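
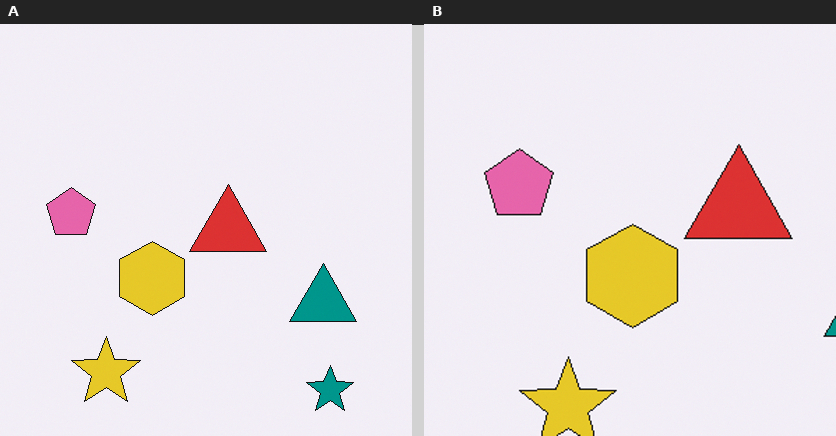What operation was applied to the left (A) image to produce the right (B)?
The right (B) image is the left (A) cropped to a modestly smaller region and rescaled.

The visible shapes are larger and the field of view is narrower; shapes near the original edges may be partly or wholly outside the frame — a crop-and-rescale.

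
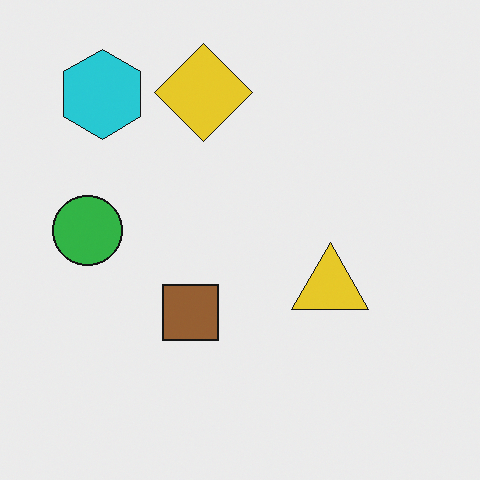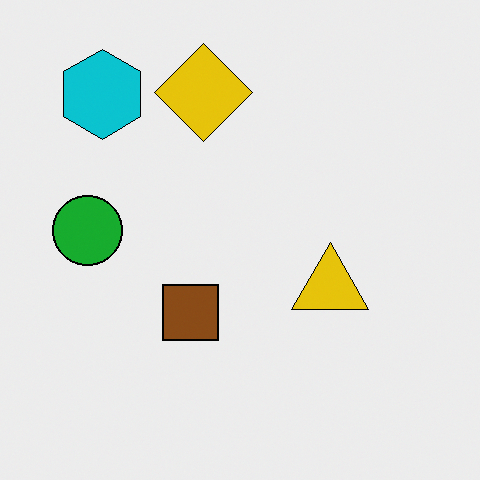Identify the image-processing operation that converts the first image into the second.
This is the original image given slightly increased contrast.

Tones are pushed away from mid-grey across the whole image — a global contrast change.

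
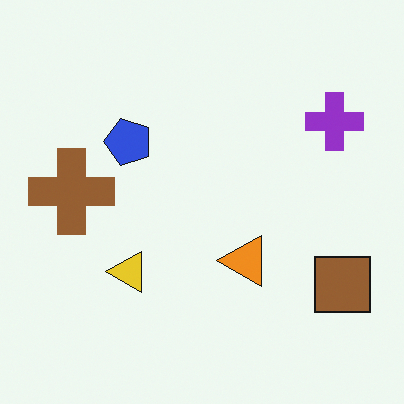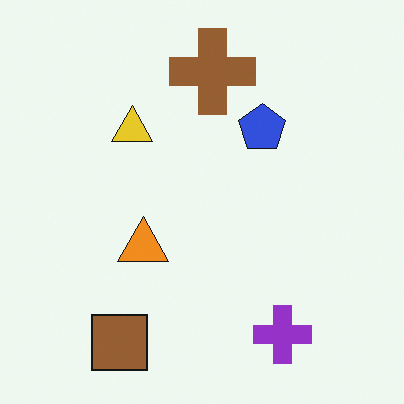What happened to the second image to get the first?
The first image is the second rotated 90° counter-clockwise.

The brown square sits in the bottom-left of the second image and the bottom-right of the first — consistent with a whole-image 90° counter-clockwise rotation.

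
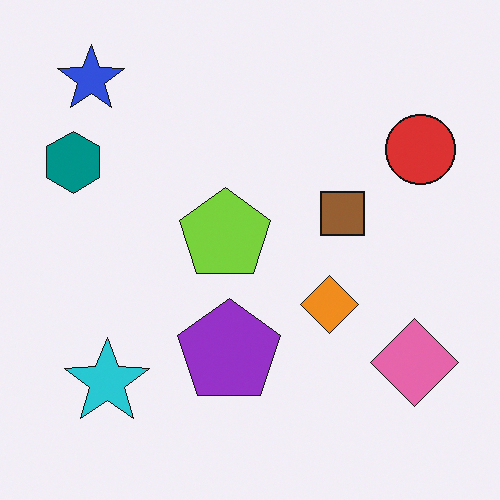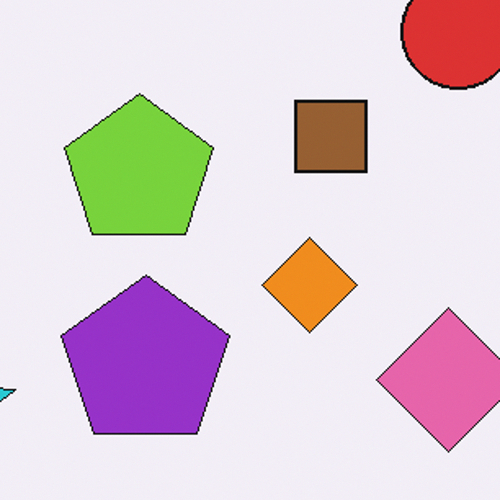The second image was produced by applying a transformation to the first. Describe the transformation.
The second image is the first cropped to a noticeably smaller region and rescaled.

The visible shapes are larger and the field of view is narrower; shapes near the original edges may be partly or wholly outside the frame — a crop-and-rescale.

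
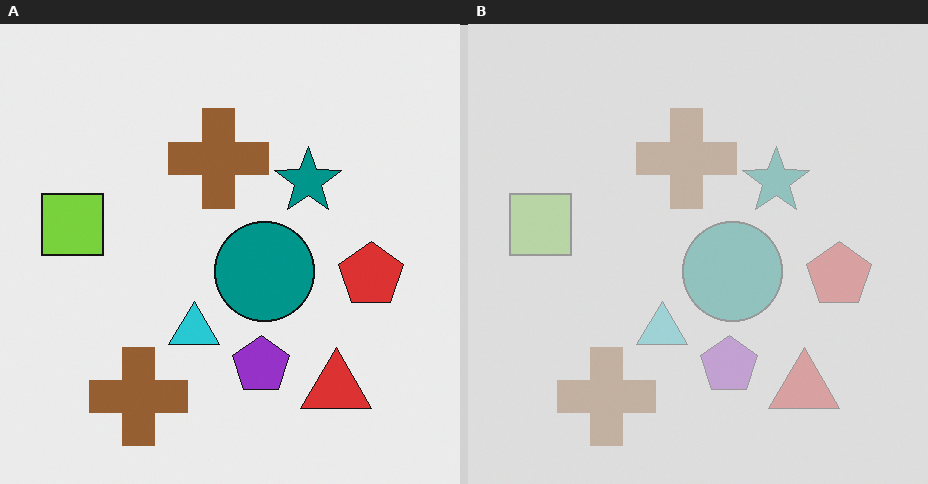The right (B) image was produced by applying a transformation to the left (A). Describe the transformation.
The right (B) image is the left (A) given much lower contrast.

Tones are pushed toward mid-grey across the whole image — a global contrast change.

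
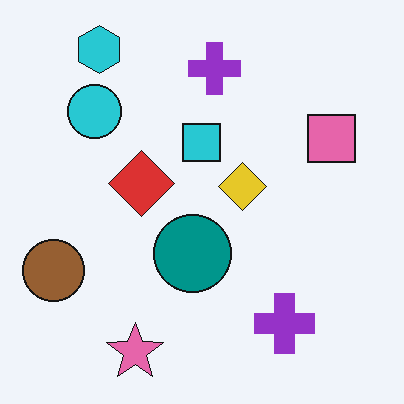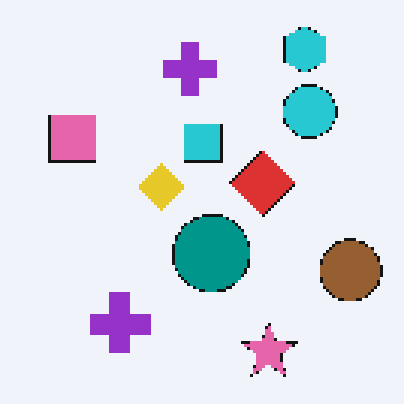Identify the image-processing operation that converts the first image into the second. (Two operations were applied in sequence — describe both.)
The second image is the first flipped horizontally (left ↔ right), then lightly pixelated (a mild mosaic effect).

The brown circle is in the bottom-left of the first image and the bottom-right of the second — shapes on opposite sides of the vertical midline have swapped in a mirror flip. Shapes are reduced to large square blocks; fine edges and outlines are lost — a downscale-then-upscale (mosaic) effect.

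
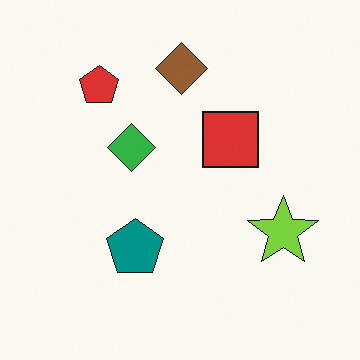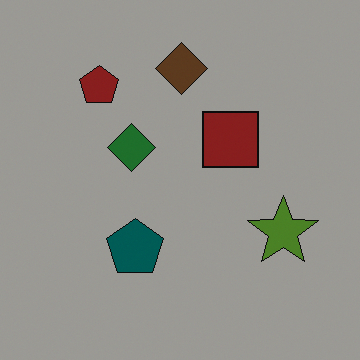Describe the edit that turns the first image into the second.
Substantially darkened.

Every pixel — background and shapes alike — is uniformly darkened.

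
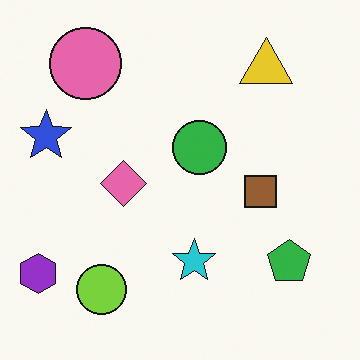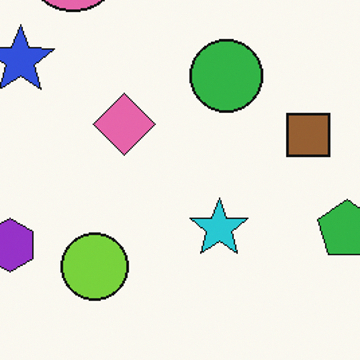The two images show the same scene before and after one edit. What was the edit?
Cropped to a modestly smaller region and rescaled.

The visible shapes are larger and the field of view is narrower; shapes near the original edges may be partly or wholly outside the frame — a crop-and-rescale.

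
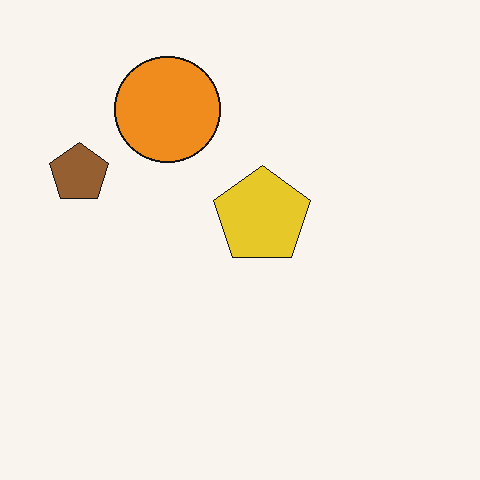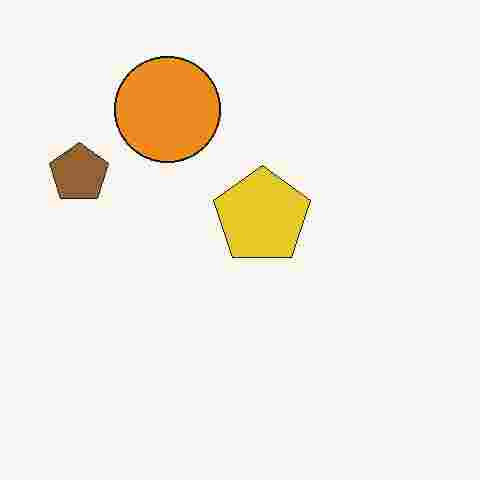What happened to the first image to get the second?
This is the original image heavily JPEG-compressed with obvious blocking artifacts.

Blocky 8×8 compression artifacts appear around shape edges and the flat background shows ringing — characteristic JPEG degradation.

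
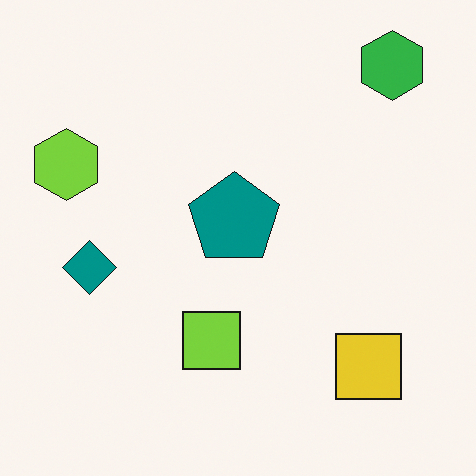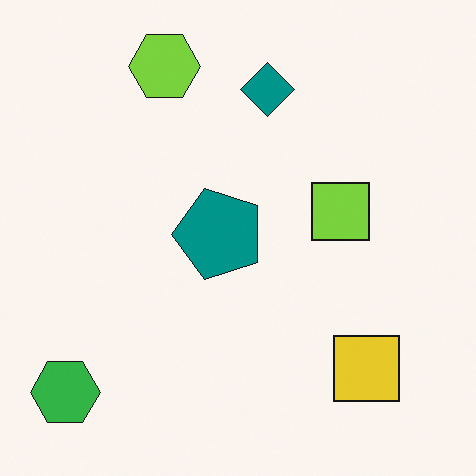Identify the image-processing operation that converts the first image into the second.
Transposed (reflected across the top-left ↔ bottom-right diagonal).

Shapes have swapped their row and column positions — what was in the top-right is now in the bottom-left — a diagonal reflection.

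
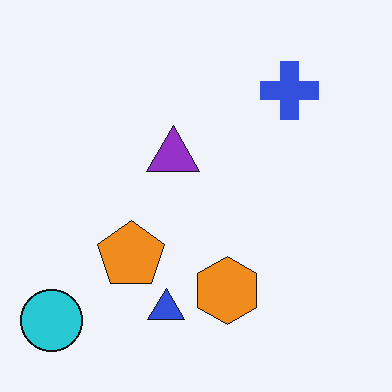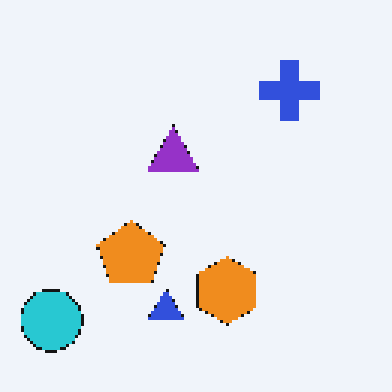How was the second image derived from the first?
The image was mildly pixelated.

Shapes are reduced to large square blocks; fine edges and outlines are lost — a downscale-then-upscale (mosaic) effect.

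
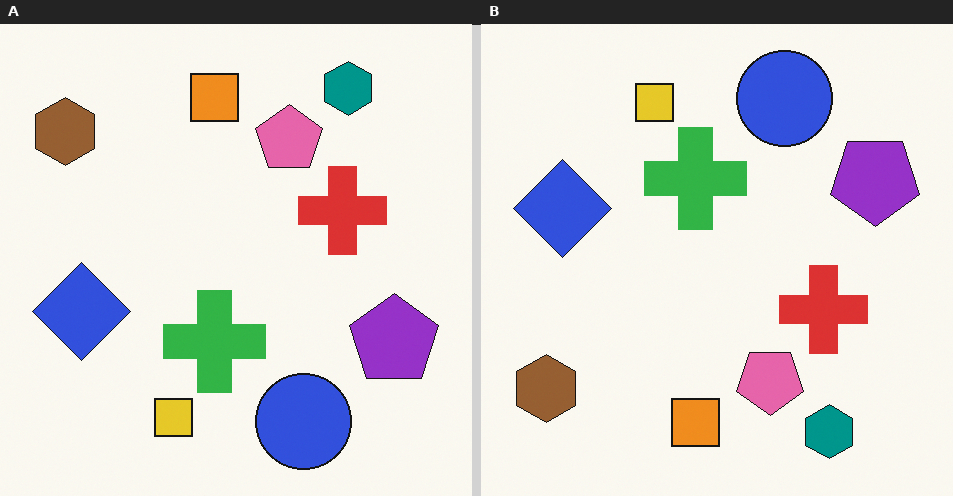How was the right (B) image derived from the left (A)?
The image was flipped vertically (top ↔ bottom).

The teal hexagon is in the top-right of the left (A) image and the bottom-right of the right (B) — shapes on opposite sides of the horizontal midline have swapped in a mirror flip.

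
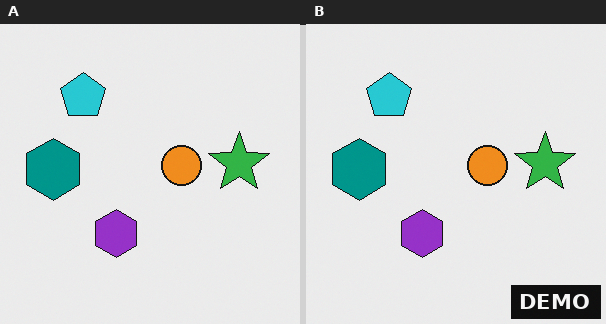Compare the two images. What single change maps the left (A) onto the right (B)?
The transformation is: watermarked with the text "DEMO" in the lower-right corner.

A dark label reading "DEMO" appears in the lower-right corner.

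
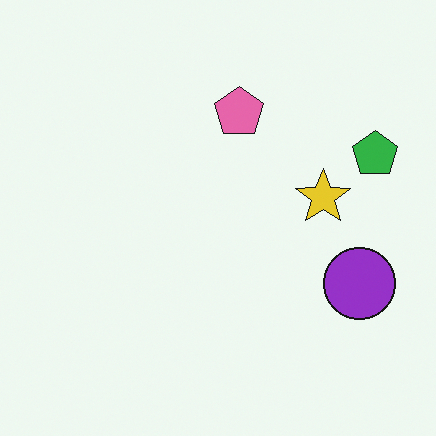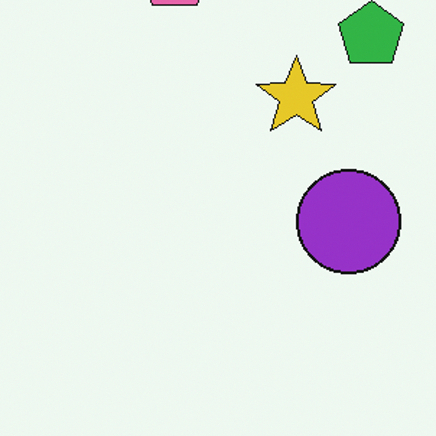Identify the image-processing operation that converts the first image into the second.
The image was cropped slightly and scaled back up.

The visible shapes are larger and the field of view is narrower; shapes near the original edges may be partly or wholly outside the frame — a crop-and-rescale.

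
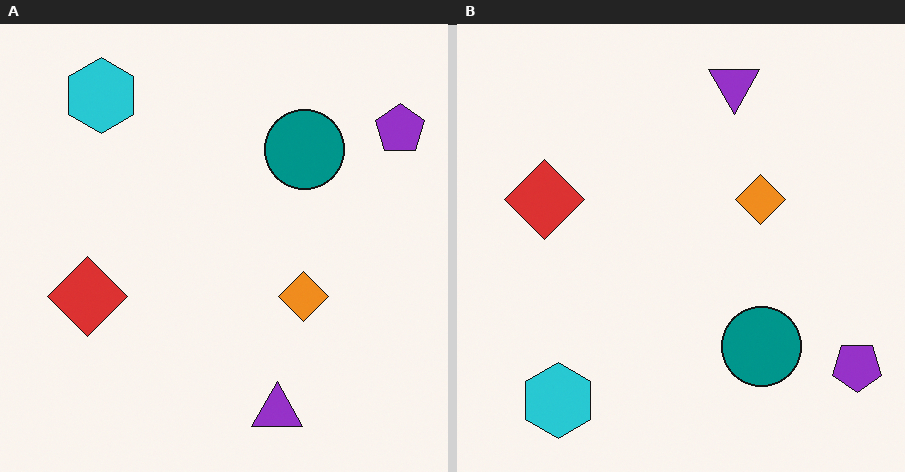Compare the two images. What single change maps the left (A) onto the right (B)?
The image was flipped vertically (top ↔ bottom).

The purple triangle is in the bottom of the left (A) image and the top of the right (B) — shapes on opposite sides of the horizontal midline have swapped in a mirror flip.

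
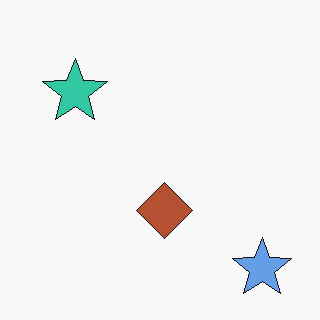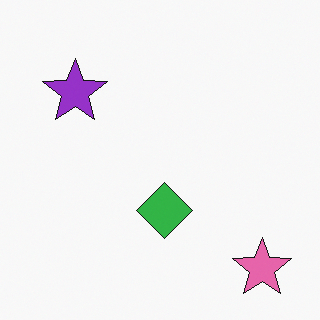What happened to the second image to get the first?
The image was hue-shifted through roughly half the color wheel.

Every shape's color has rotated by the same amount around the hue wheel — a uniform hue shift.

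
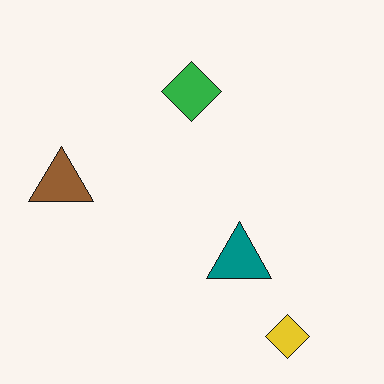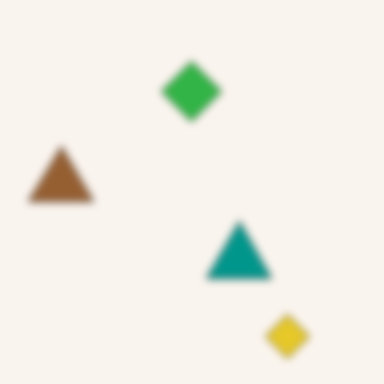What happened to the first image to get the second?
The image was noticeably gaussian-blurred.

Shape edges and outlines are uniformly softened across the whole image.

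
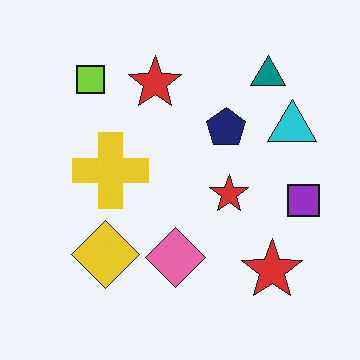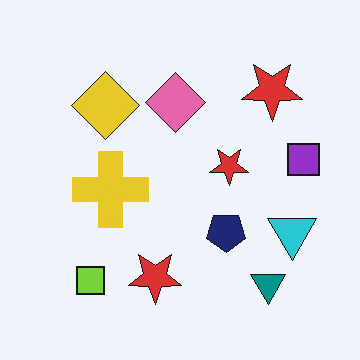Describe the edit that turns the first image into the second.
The image was flipped vertically (top ↔ bottom).

The teal triangle is in the top-right of the first image and the bottom-right of the second — shapes on opposite sides of the horizontal midline have swapped in a mirror flip.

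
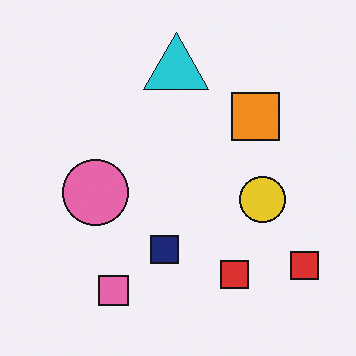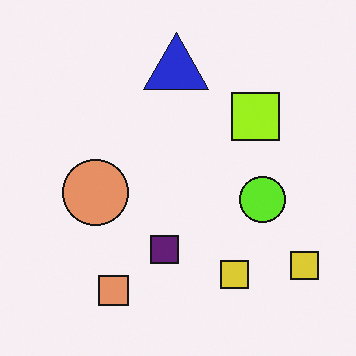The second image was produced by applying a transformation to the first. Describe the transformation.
The image was hue-shifted slightly.

Every shape's color has rotated by the same amount around the hue wheel — a uniform hue shift.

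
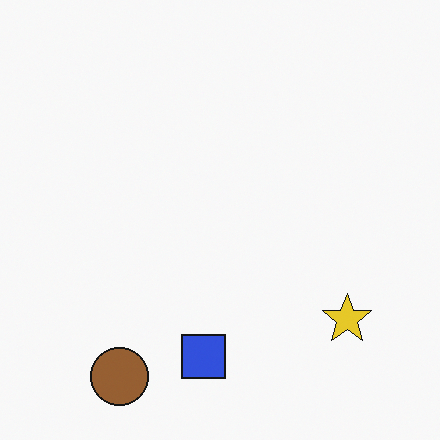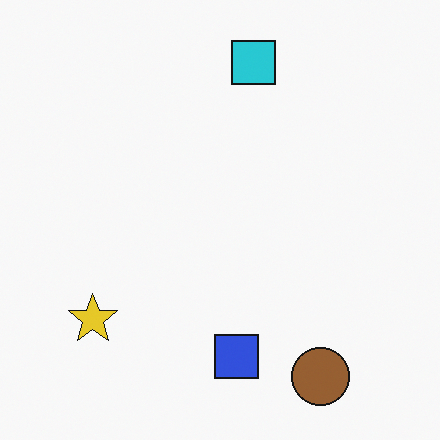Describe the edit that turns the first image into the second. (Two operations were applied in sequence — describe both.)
The transformation is: flipped horizontally (left ↔ right), then overlaid with an additional cyan square.

The yellow star is in the bottom-right of the first image and the bottom-left of the second — shapes on opposite sides of the vertical midline have swapped in a mirror flip. A cyan square appears in the second image that is absent from the first.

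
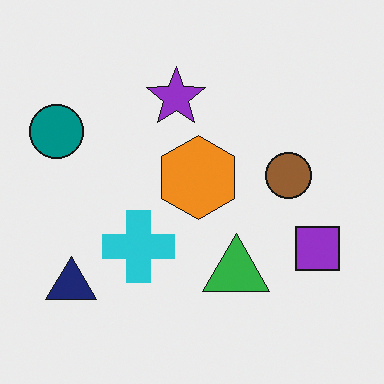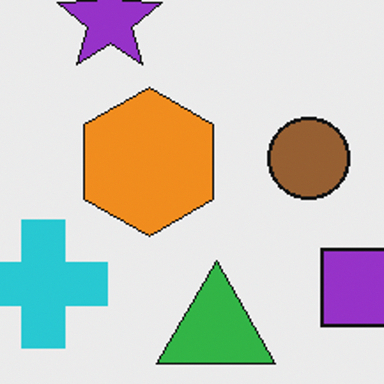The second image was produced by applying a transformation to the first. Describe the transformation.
Cropped tightly and scaled back up.

The visible shapes are larger and the field of view is narrower; shapes near the original edges may be partly or wholly outside the frame — a crop-and-rescale.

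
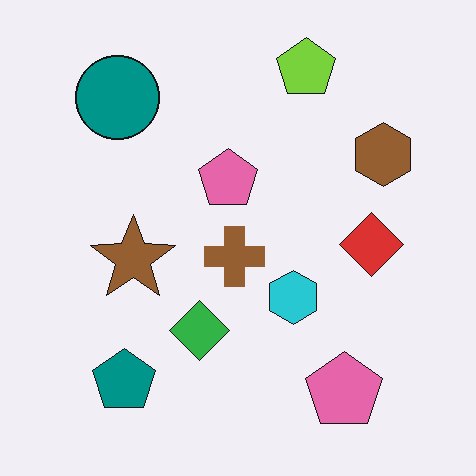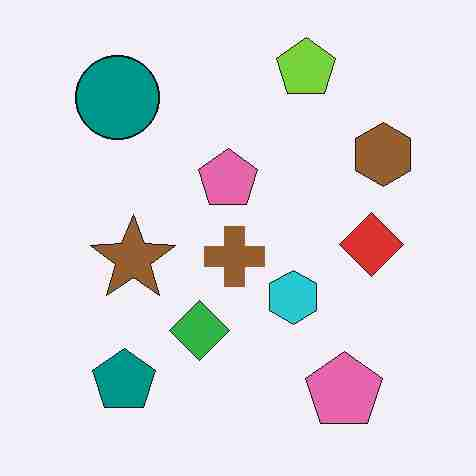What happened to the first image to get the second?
Heavily JPEG-compressed with obvious blocking artifacts.

Blocky 8×8 compression artifacts appear around shape edges and the flat background shows ringing — characteristic JPEG degradation.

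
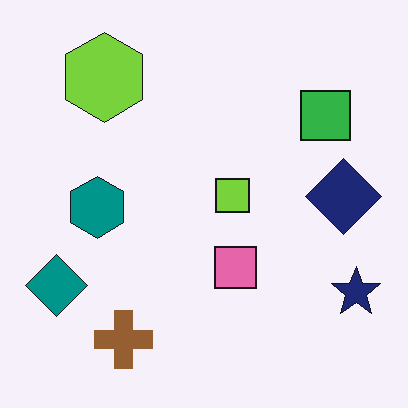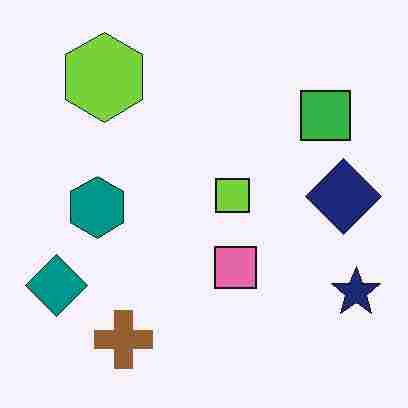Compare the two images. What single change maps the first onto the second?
The transformation is: heavily JPEG-compressed with obvious blocking artifacts.

Blocky 8×8 compression artifacts appear around shape edges and the flat background shows ringing — characteristic JPEG degradation.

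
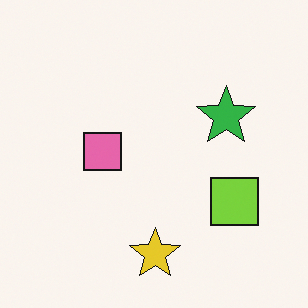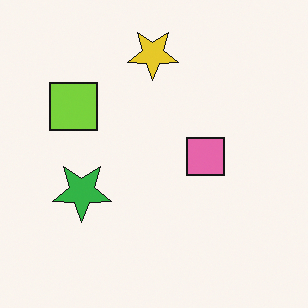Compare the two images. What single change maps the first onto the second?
The image was rotated 180°.

The yellow star sits in the bottom of the first image and the top of the second — consistent with a whole-image 180° rotation.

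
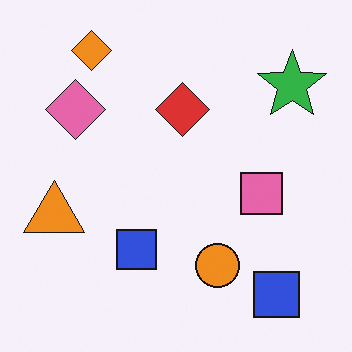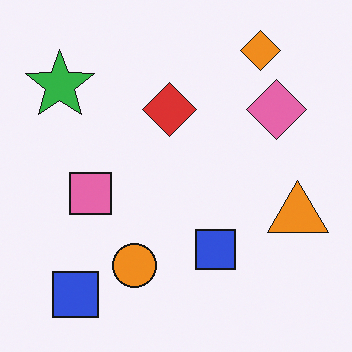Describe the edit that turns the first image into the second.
The second image is the first flipped horizontally (left ↔ right).

The orange triangle is in the left of the first image and the right of the second — shapes on opposite sides of the vertical midline have swapped in a mirror flip.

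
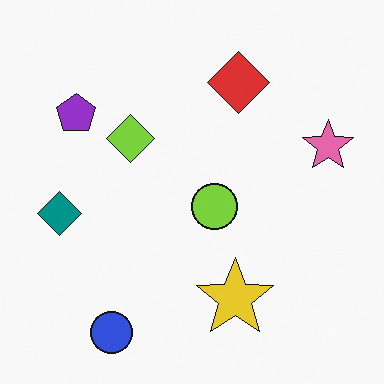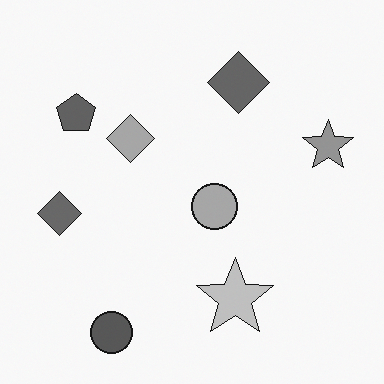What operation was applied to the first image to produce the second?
The second image is the first converted to grayscale.

All color is removed — every shape is now a shade of grey.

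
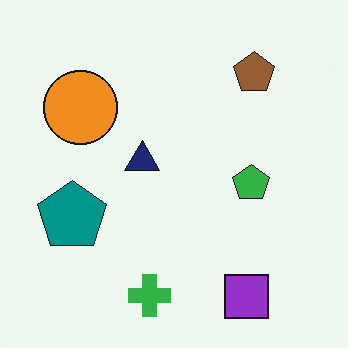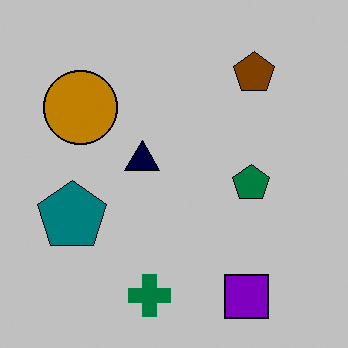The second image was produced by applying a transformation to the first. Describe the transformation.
This is the original image heavily posterized to just a handful of flat colors.

Each flat color has snapped to a coarser quantized level — most visibly, the near-white background has dropped to a flat grey.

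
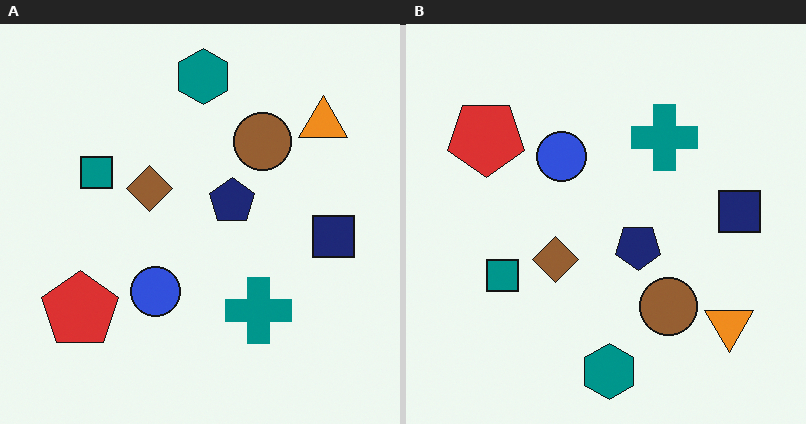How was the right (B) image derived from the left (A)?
It was flipped vertically (top ↔ bottom).

The teal hexagon is in the top of the left (A) image and the bottom of the right (B) — shapes on opposite sides of the horizontal midline have swapped in a mirror flip.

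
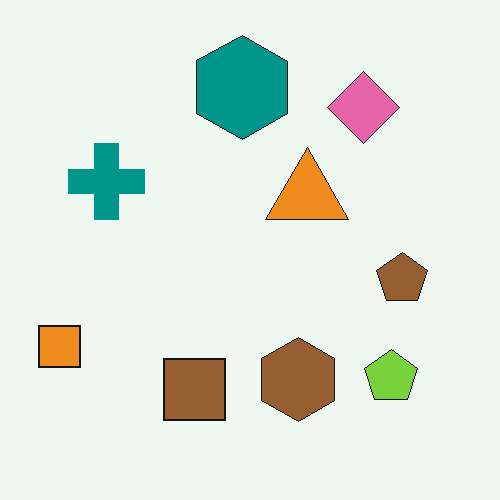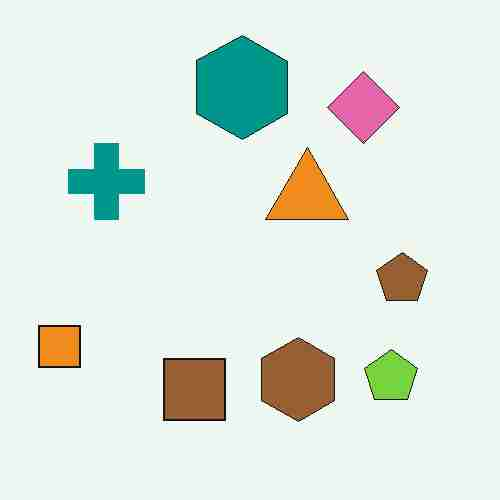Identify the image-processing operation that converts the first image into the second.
It was heavily JPEG-compressed with obvious blocking artifacts.

Blocky 8×8 compression artifacts appear around shape edges and the flat background shows ringing — characteristic JPEG degradation.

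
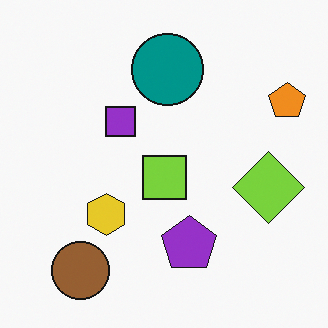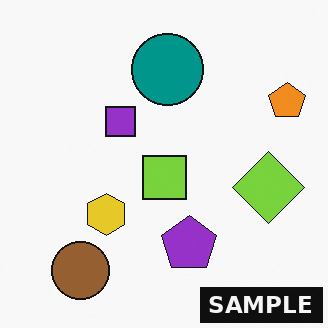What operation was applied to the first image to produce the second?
The second image is the first watermarked with the text "SAMPLE" in the lower-right corner.

A dark label reading "SAMPLE" appears in the lower-right corner.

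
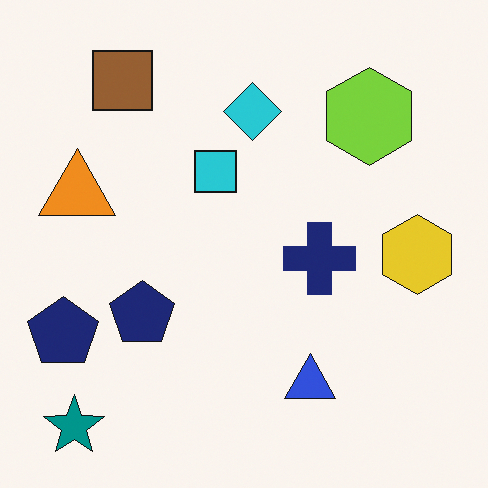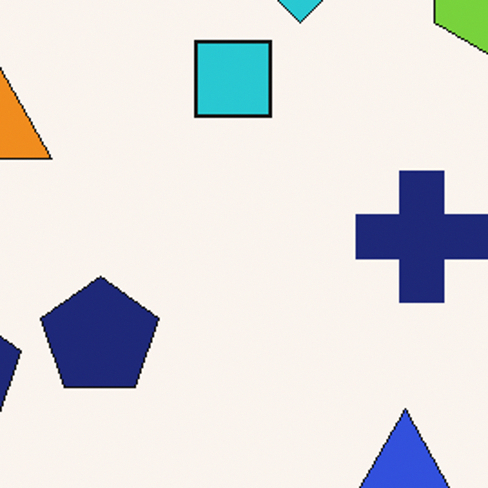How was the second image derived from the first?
The second image is the first cropped tightly and scaled back up.

The visible shapes are larger and the field of view is narrower; shapes near the original edges may be partly or wholly outside the frame — a crop-and-rescale.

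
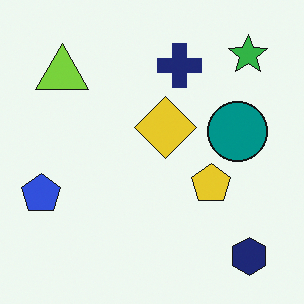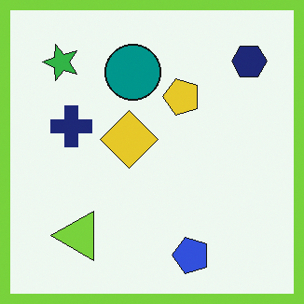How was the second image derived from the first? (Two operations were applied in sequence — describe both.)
It was rotated 90° counter-clockwise, then framed with a lime border.

The navy hexagon sits in the bottom-right of the first image and the top-right of the second — consistent with a whole-image 90° counter-clockwise rotation. A solid lime frame runs around the edge of the second image, with the content slightly shrunk inside it.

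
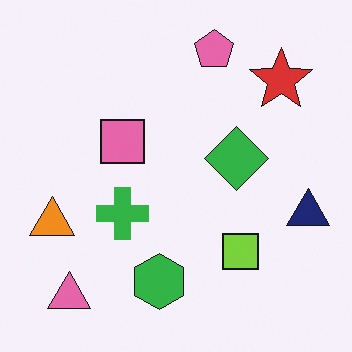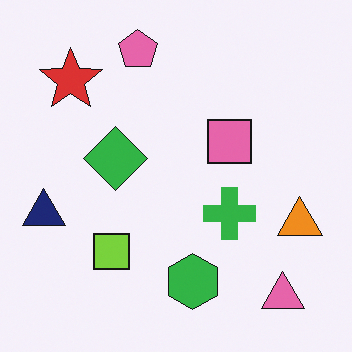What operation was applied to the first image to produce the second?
The transformation is: flipped horizontally (left ↔ right).

The navy triangle is in the right of the first image and the left of the second — shapes on opposite sides of the vertical midline have swapped in a mirror flip.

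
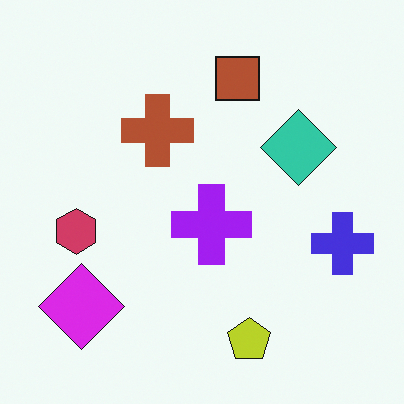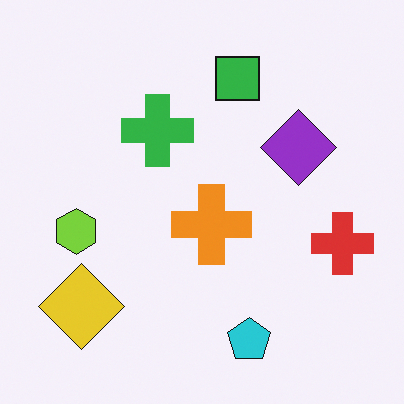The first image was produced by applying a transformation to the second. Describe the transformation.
The first image is the second hue-shifted by a large amount.

Every shape's color has rotated by the same amount around the hue wheel — a uniform hue shift.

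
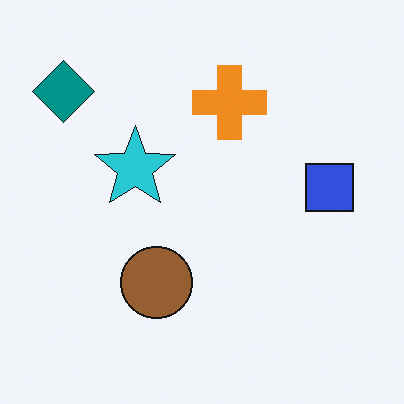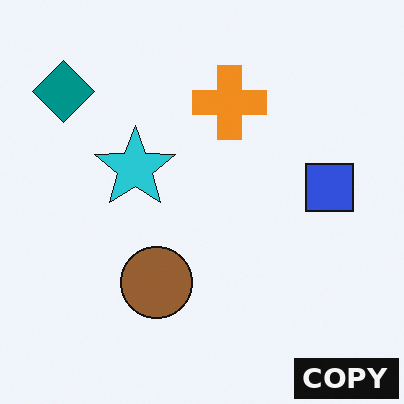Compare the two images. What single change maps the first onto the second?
The image was watermarked with the text "COPY" in the lower-right corner.

A dark label reading "COPY" appears in the lower-right corner.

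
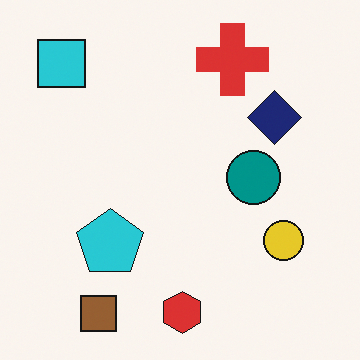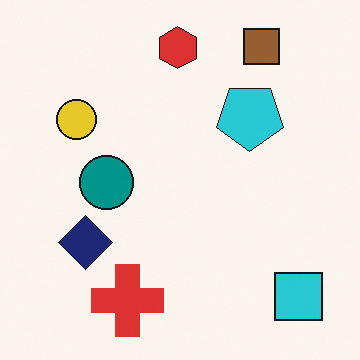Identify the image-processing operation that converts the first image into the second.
The transformation is: rotated 180°.

The cyan square sits in the top-left of the first image and the bottom-right of the second — consistent with a whole-image 180° rotation.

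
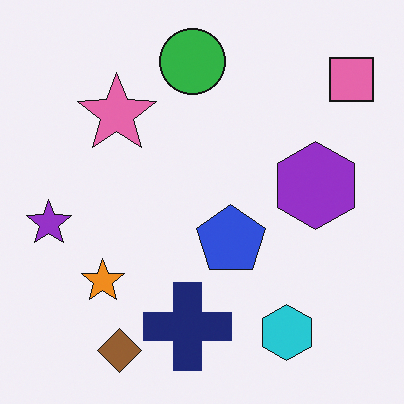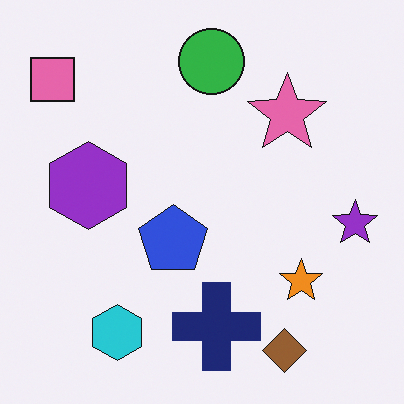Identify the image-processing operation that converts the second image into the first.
Flipped horizontally (left ↔ right).

The purple star is in the right of the second image and the left of the first — shapes on opposite sides of the vertical midline have swapped in a mirror flip.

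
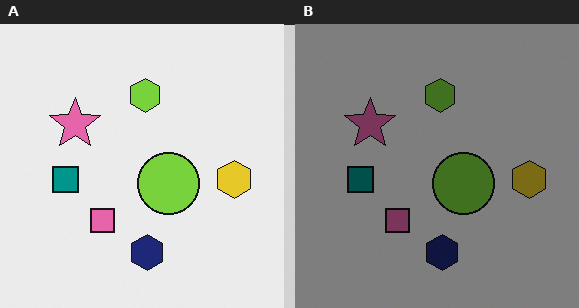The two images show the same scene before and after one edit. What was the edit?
Noticeably darkened.

Every pixel — background and shapes alike — is uniformly darkened.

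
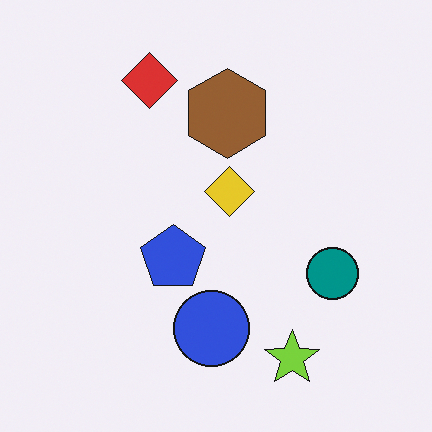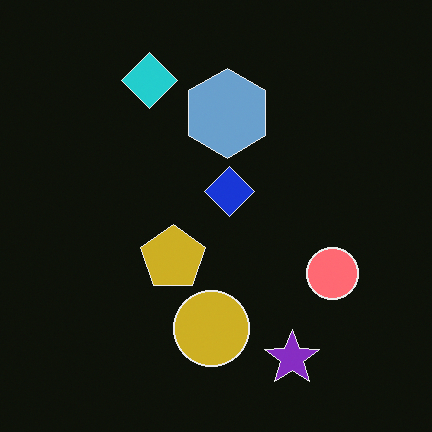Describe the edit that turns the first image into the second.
It was color-inverted (negative).

The light background has become dark and every shape's color is its complement — a photographic negative.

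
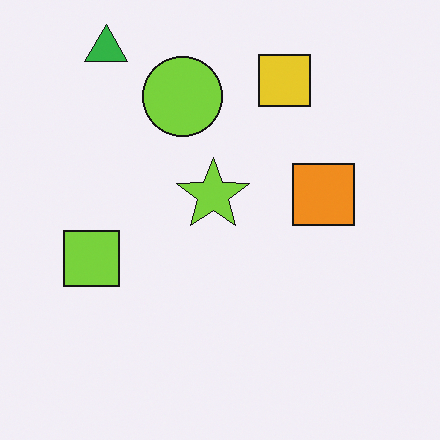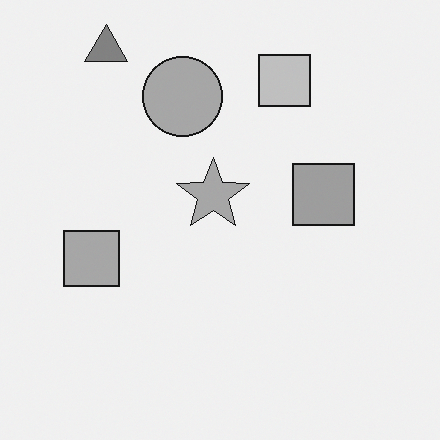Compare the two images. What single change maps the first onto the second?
The transformation is: converted to grayscale.

All color is removed — every shape is now a shade of grey.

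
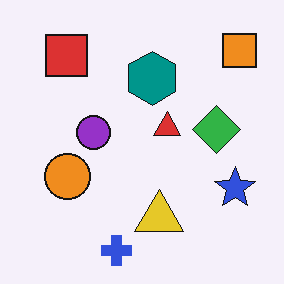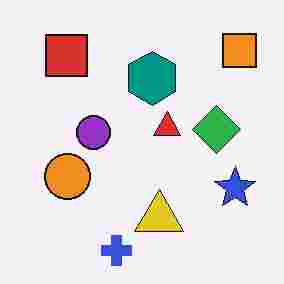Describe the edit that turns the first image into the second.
Heavily JPEG-compressed with obvious blocking artifacts.

Blocky 8×8 compression artifacts appear around shape edges and the flat background shows ringing — characteristic JPEG degradation.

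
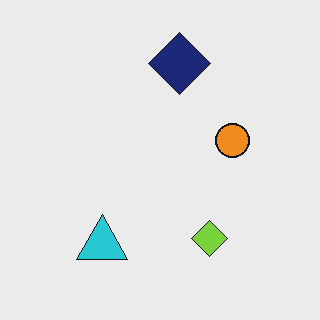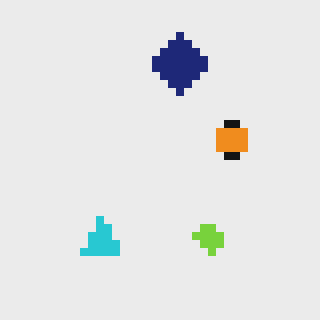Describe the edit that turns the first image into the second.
The second image is the first pixelated into visible square blocks.

Shapes are reduced to large square blocks; fine edges and outlines are lost — a downscale-then-upscale (mosaic) effect.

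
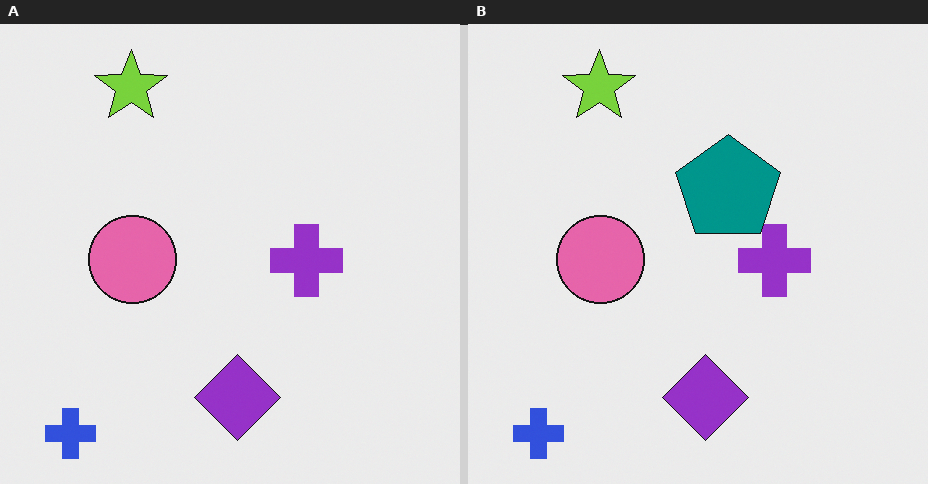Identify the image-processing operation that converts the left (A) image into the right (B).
It was overlaid with an additional teal pentagon.

A teal pentagon appears in the right (B) image that is absent from the left (A).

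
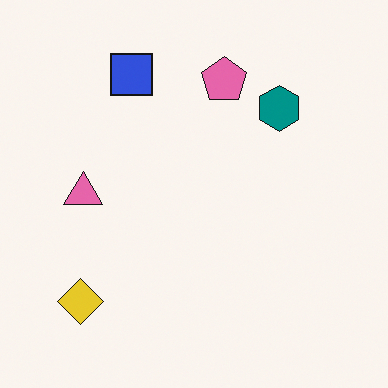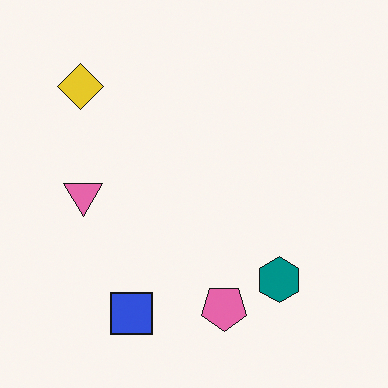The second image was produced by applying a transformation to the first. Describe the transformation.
Flipped vertically (top ↔ bottom).

The blue square is in the top of the first image and the bottom of the second — shapes on opposite sides of the horizontal midline have swapped in a mirror flip.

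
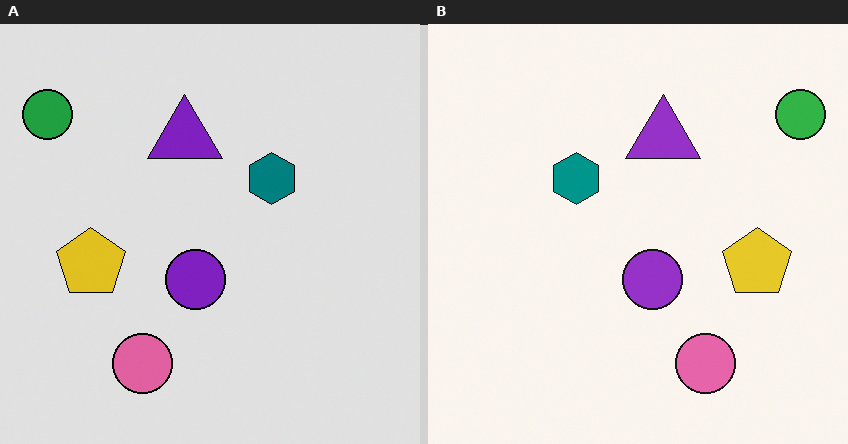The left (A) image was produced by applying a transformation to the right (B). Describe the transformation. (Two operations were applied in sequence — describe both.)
It was flipped horizontally (left ↔ right), then moderately posterized.

The green circle is in the top-right of the right (B) image and the top-left of the left (A) — shapes on opposite sides of the vertical midline have swapped in a mirror flip. Each flat color has snapped to a coarser quantized level — most visibly, the near-white background has dropped to a flat grey.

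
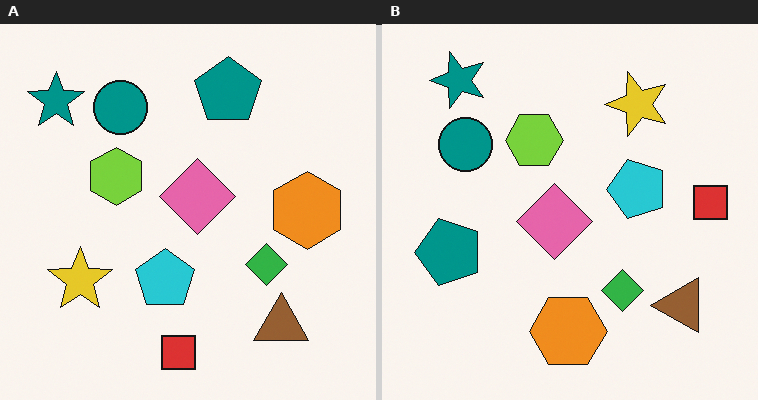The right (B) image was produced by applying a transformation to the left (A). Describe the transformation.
The image was transposed (reflected across the top-left ↔ bottom-right diagonal).

Shapes have swapped their row and column positions — what was in the top-right is now in the bottom-left — a diagonal reflection.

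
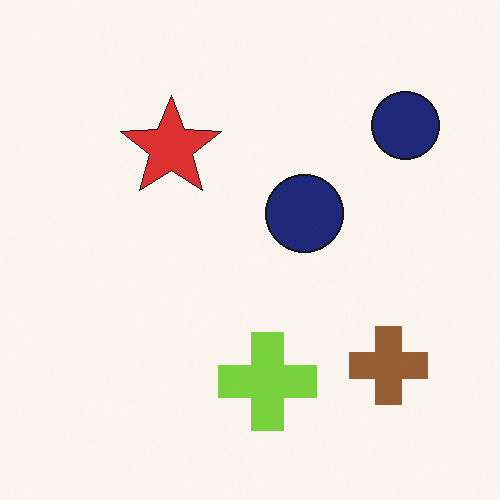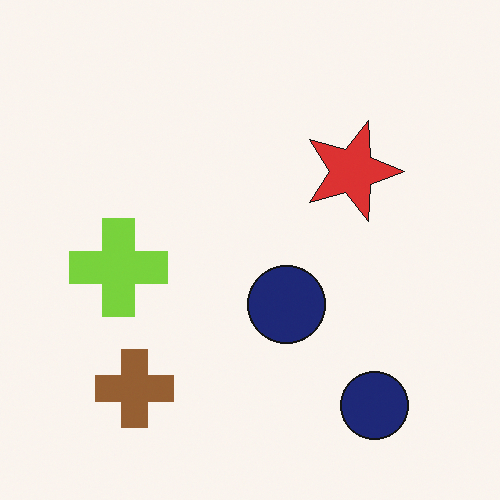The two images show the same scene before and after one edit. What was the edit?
The image was rotated 90° clockwise.

The brown cross sits in the bottom-right of the first image and the bottom-left of the second — consistent with a whole-image 90° clockwise rotation.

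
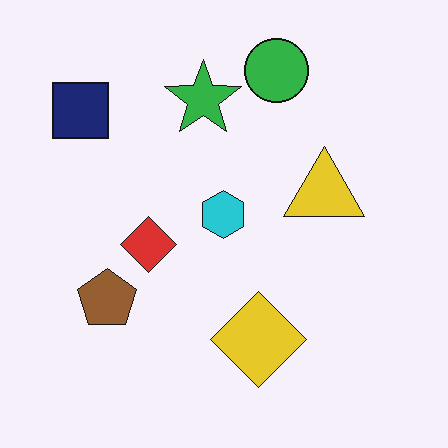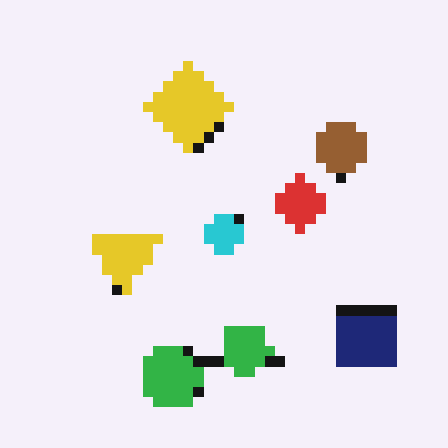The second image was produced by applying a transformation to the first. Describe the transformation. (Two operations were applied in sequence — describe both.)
It was coarsely pixelated, then rotated 180°.

Shapes are reduced to large square blocks; fine edges and outlines are lost — a downscale-then-upscale (mosaic) effect. The navy square sits in the top-left of the first image and the bottom-right of the second — consistent with a whole-image 180° rotation.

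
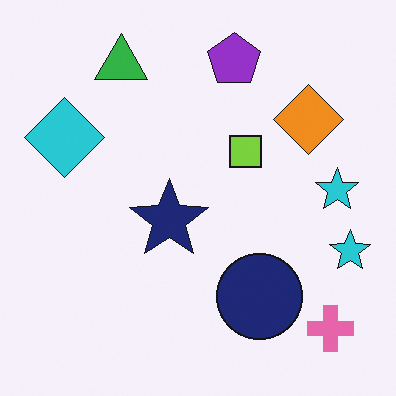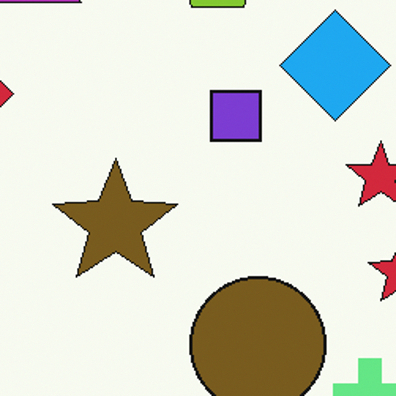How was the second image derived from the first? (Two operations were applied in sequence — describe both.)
The image was hue-shifted through roughly half the color wheel, then cropped to a modestly smaller region and rescaled.

Every shape's color has rotated by the same amount around the hue wheel — a uniform hue shift. The visible shapes are larger and the field of view is narrower; shapes near the original edges may be partly or wholly outside the frame — a crop-and-rescale.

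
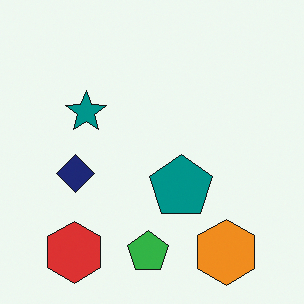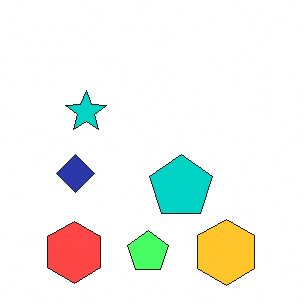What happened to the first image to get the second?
It was noticeably brightened.

Every pixel — background and shapes alike — is uniformly brightened.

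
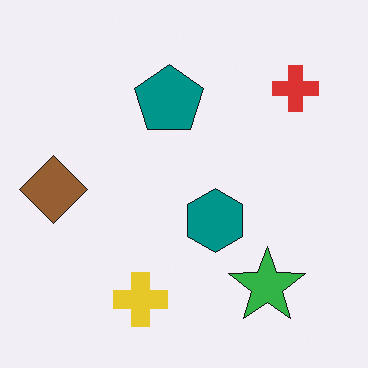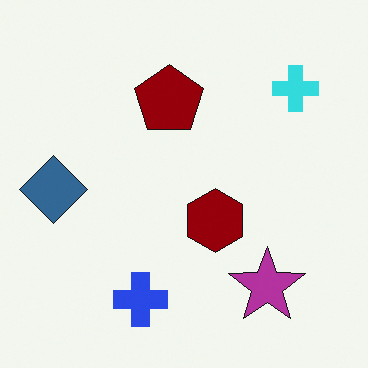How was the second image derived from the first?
It was hue-shifted through roughly half the color wheel.

Every shape's color has rotated by the same amount around the hue wheel — a uniform hue shift.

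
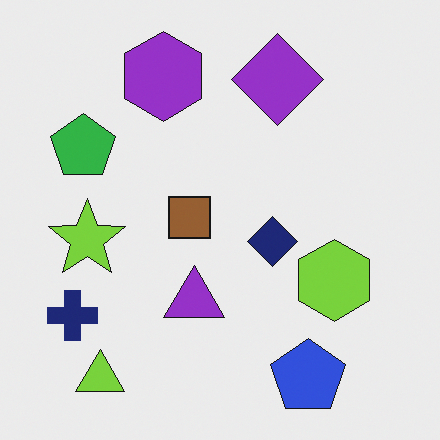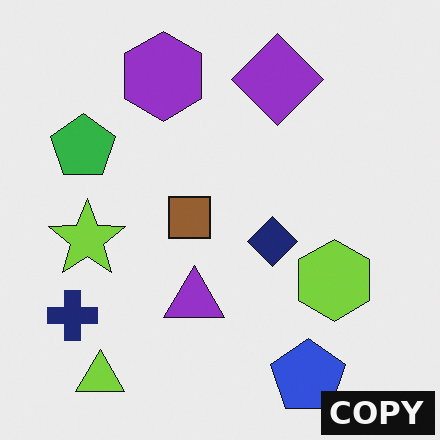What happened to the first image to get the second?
The image was watermarked with the text "COPY" in the lower-right corner.

A dark label reading "COPY" appears in the lower-right corner.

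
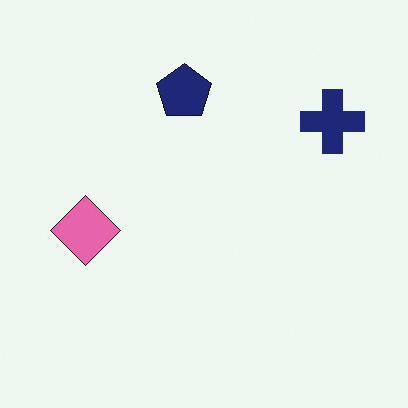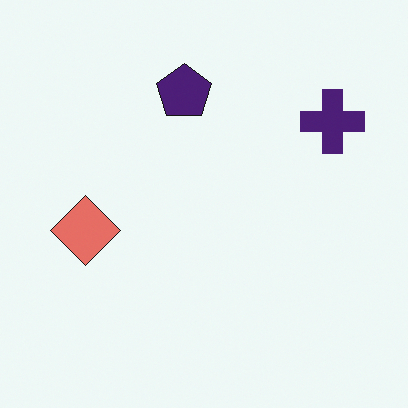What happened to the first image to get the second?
It was hue-shifted slightly.

Every shape's color has rotated by the same amount around the hue wheel — a uniform hue shift.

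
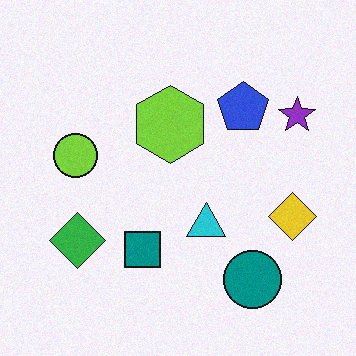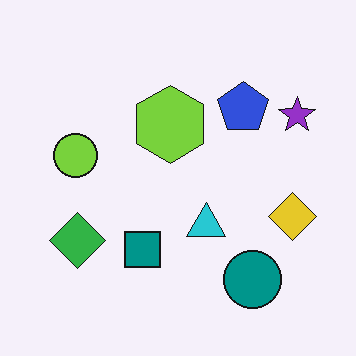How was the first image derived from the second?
The transformation is: degraded with a light layer of grain.

Random speckle covers the whole image, including the flat background.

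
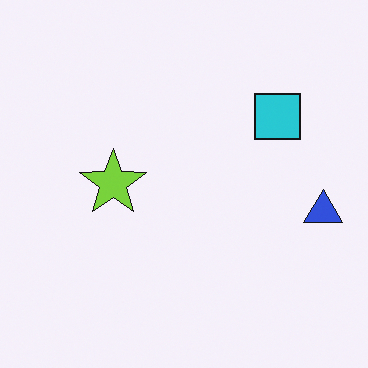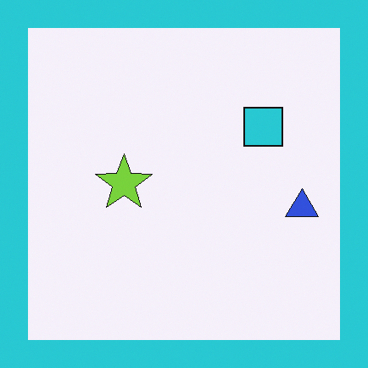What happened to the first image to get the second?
This is the original image framed with a cyan border.

A solid cyan frame runs around the edge of the second image, with the content slightly shrunk inside it.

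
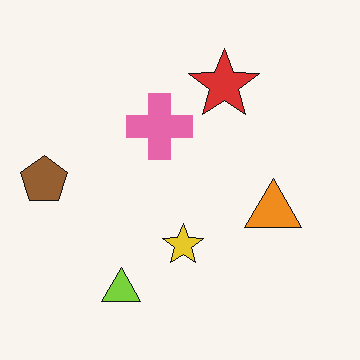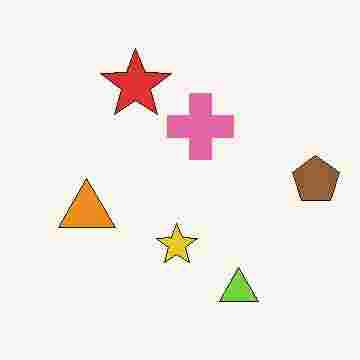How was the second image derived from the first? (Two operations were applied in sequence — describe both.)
This is the original image flipped horizontally (left ↔ right), then degraded with heavy JPEG compression.

The brown pentagon is in the left of the first image and the right of the second — shapes on opposite sides of the vertical midline have swapped in a mirror flip. Blocky 8×8 compression artifacts appear around shape edges and the flat background shows ringing — characteristic JPEG degradation.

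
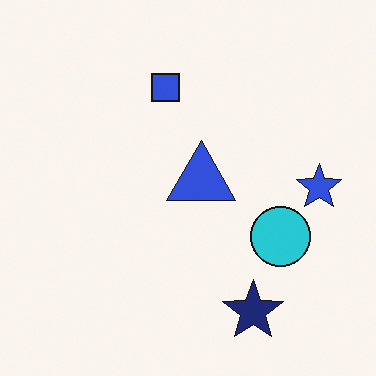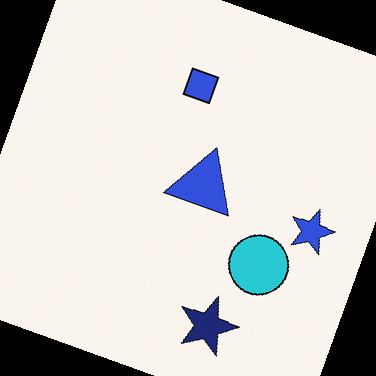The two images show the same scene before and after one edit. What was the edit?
This is the original image rotated clockwise by a clearly visible amount.

Every shape is tilted by the same angle and the image corners show triangular fill wedges — a whole-image rotation by a non-right angle.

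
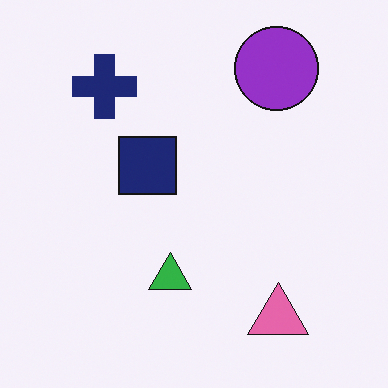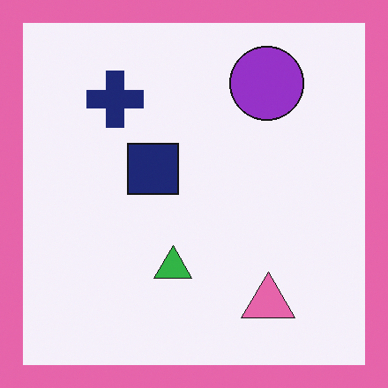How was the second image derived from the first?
The image was framed with a pink border.

A solid pink frame runs around the edge of the second image, with the content slightly shrunk inside it.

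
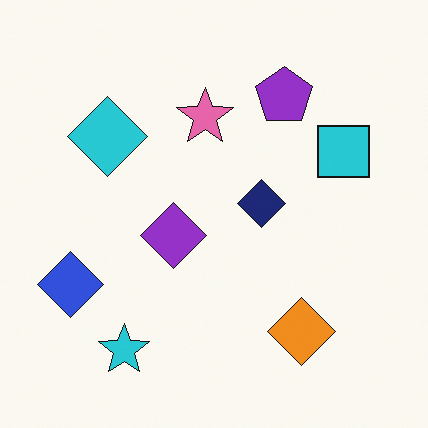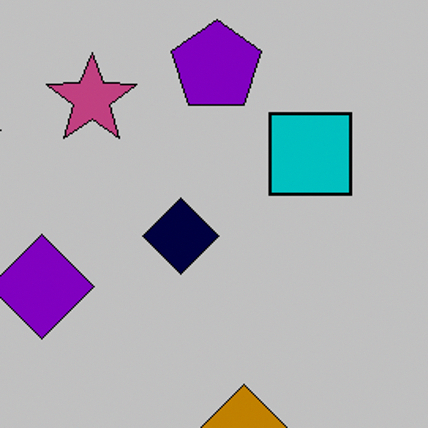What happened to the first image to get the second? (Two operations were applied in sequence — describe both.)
It was aggressively posterized, then cropped slightly and scaled back up.

Each flat color has snapped to a coarser quantized level — most visibly, the near-white background has dropped to a flat grey. The visible shapes are larger and the field of view is narrower; shapes near the original edges may be partly or wholly outside the frame — a crop-and-rescale.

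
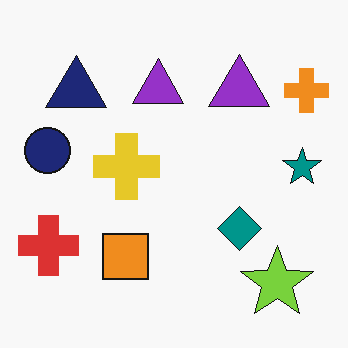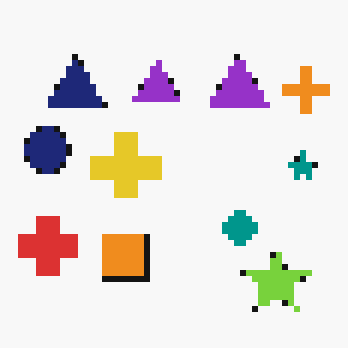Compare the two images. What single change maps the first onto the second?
Moderately pixelated.

Shapes are reduced to large square blocks; fine edges and outlines are lost — a downscale-then-upscale (mosaic) effect.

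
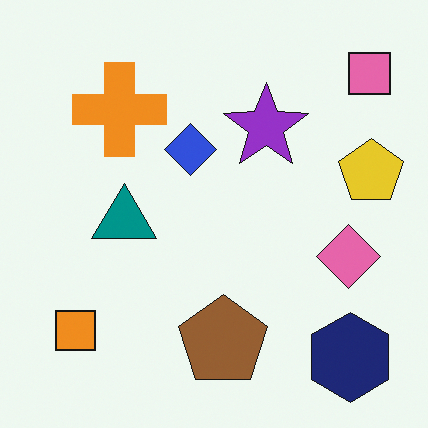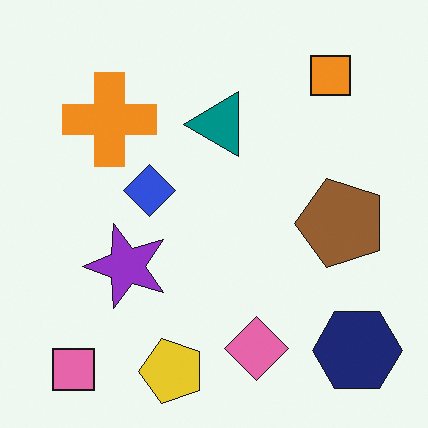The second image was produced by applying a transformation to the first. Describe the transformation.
The transformation is: transposed (reflected across the top-left ↔ bottom-right diagonal).

Shapes have swapped their row and column positions — what was in the top-right is now in the bottom-left — a diagonal reflection.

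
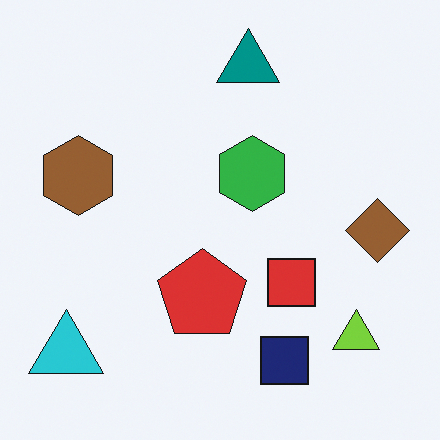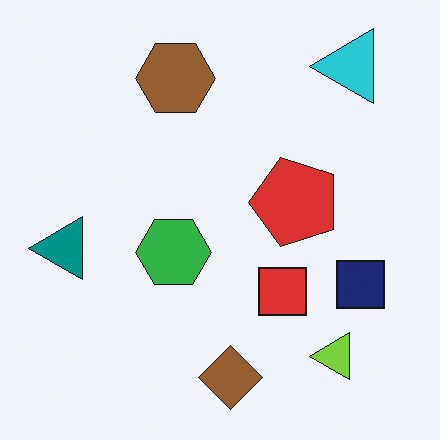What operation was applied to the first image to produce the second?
It was transposed (reflected across the top-left ↔ bottom-right diagonal).

Shapes have swapped their row and column positions — what was in the top-right is now in the bottom-left — a diagonal reflection.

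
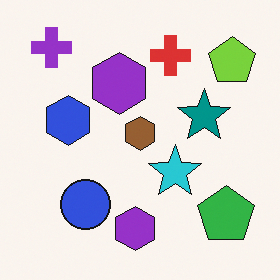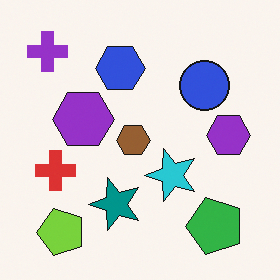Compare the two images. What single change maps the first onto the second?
The image was transposed (reflected across the top-left ↔ bottom-right diagonal).

Shapes have swapped their row and column positions — what was in the top-right is now in the bottom-left — a diagonal reflection.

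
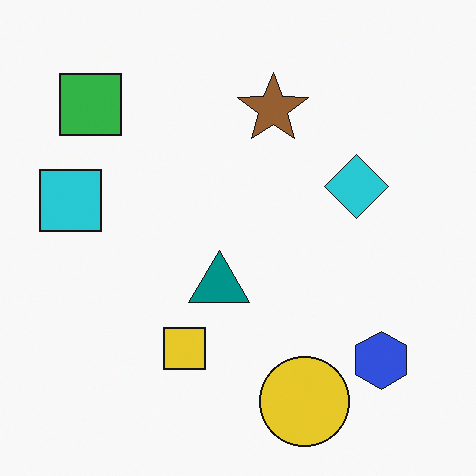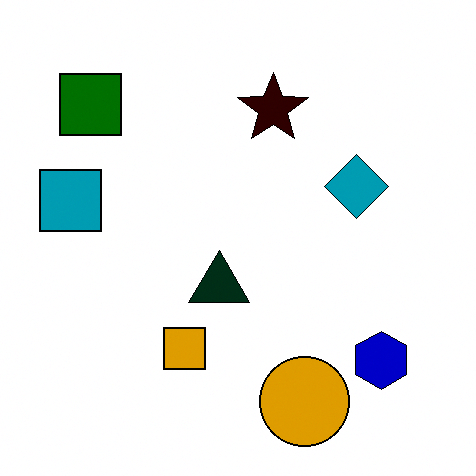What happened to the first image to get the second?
It was given much higher contrast.

Tones are pushed away from mid-grey across the whole image — a global contrast change.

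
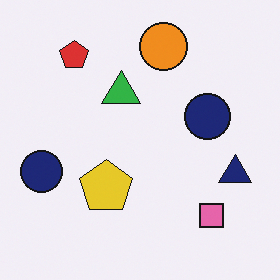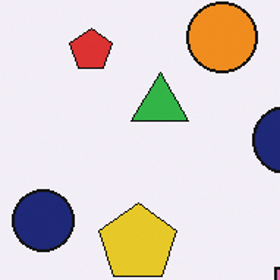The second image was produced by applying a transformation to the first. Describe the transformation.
Cropped slightly and scaled back up.

The visible shapes are larger and the field of view is narrower; shapes near the original edges may be partly or wholly outside the frame — a crop-and-rescale.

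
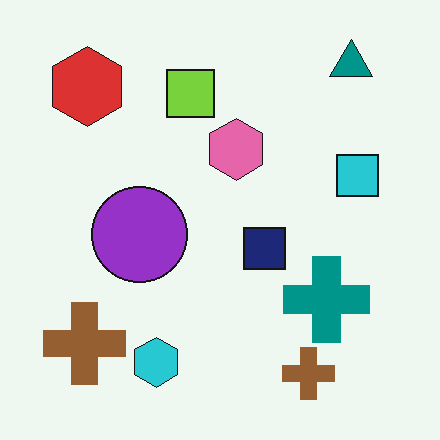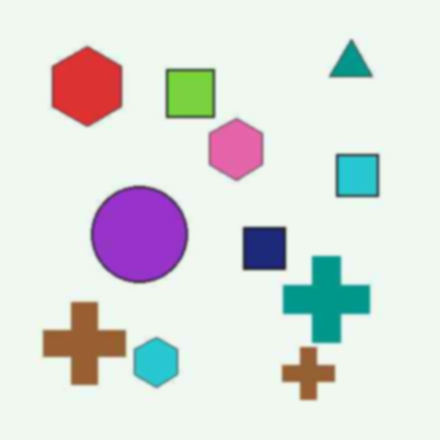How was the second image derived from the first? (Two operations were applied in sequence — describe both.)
Given moderate JPEG compression, then given a subtle gaussian blur.

Blocky 8×8 compression artifacts appear around shape edges and the flat background shows ringing — characteristic JPEG degradation. Shape edges and outlines are uniformly softened across the whole image.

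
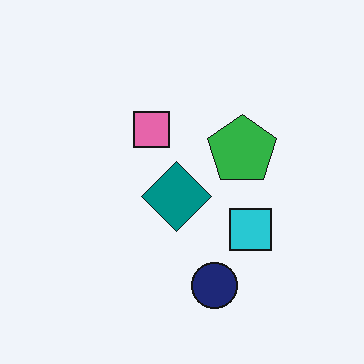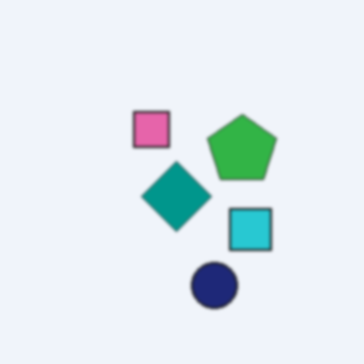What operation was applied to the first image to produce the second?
This is the original image lightly blurred.

Shape edges and outlines are uniformly softened across the whole image.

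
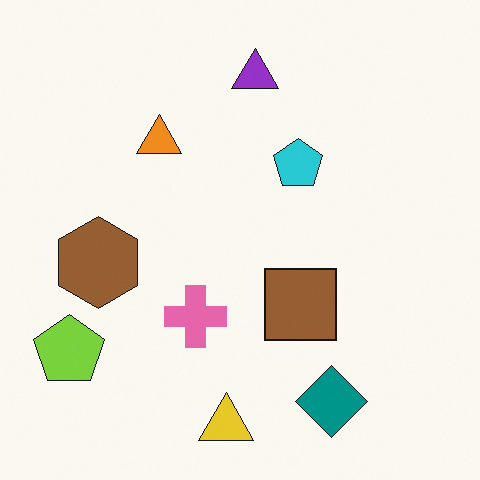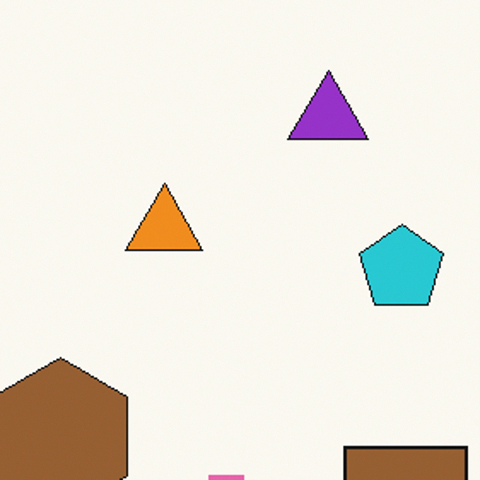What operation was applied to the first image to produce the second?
This is the original image cropped tightly and scaled back up.

The visible shapes are larger and the field of view is narrower; shapes near the original edges may be partly or wholly outside the frame — a crop-and-rescale.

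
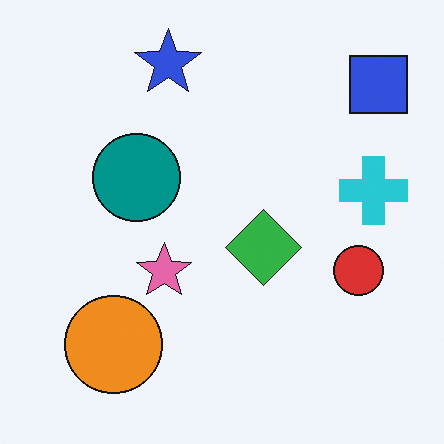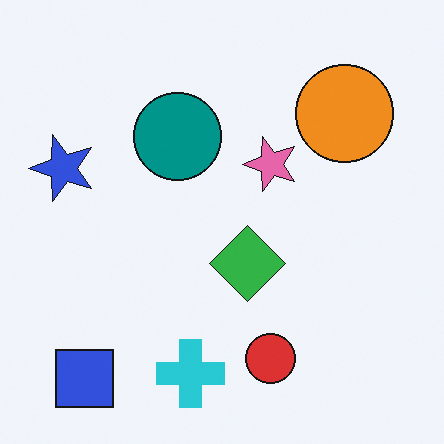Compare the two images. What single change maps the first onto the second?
The transformation is: transposed (reflected across the top-left ↔ bottom-right diagonal).

Shapes have swapped their row and column positions — what was in the top-right is now in the bottom-left — a diagonal reflection.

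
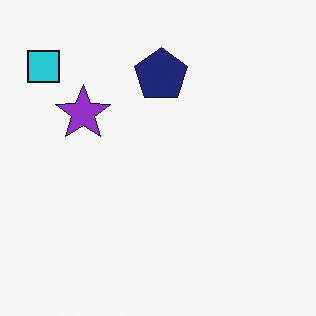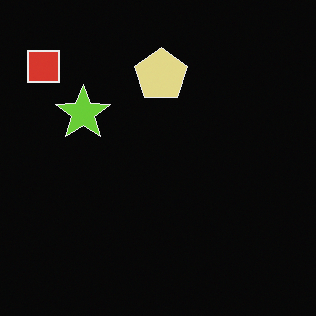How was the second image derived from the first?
The image was color-inverted (negative).

The light background has become dark and every shape's color is its complement — a photographic negative.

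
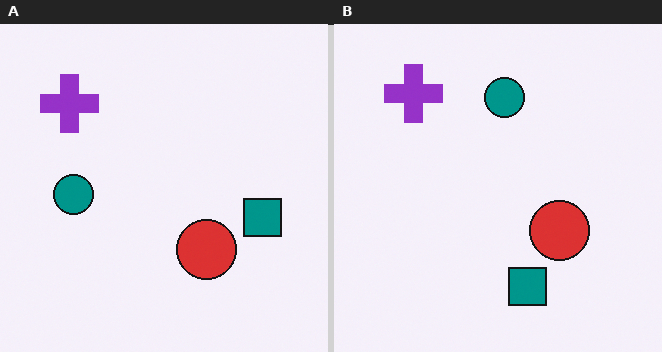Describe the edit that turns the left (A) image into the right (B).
The right (B) image is the left (A) transposed (reflected across the top-left ↔ bottom-right diagonal).

Shapes have swapped their row and column positions — what was in the top-right is now in the bottom-left — a diagonal reflection.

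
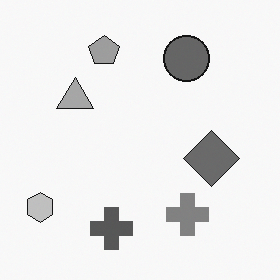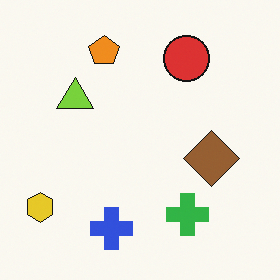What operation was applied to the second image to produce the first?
It was converted to grayscale.

All color is removed — every shape is now a shade of grey.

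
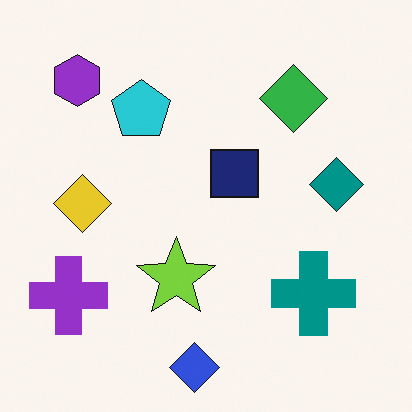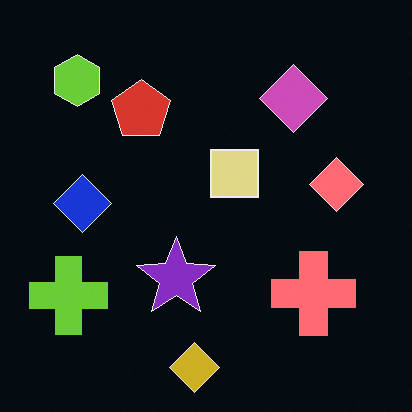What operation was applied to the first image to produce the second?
This is the original image color-inverted (negative).

The light background has become dark and every shape's color is its complement — a photographic negative.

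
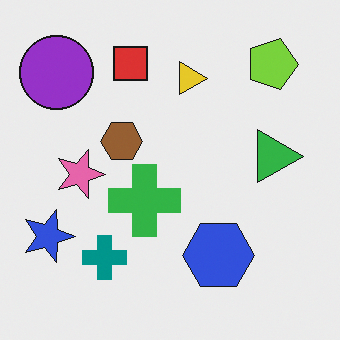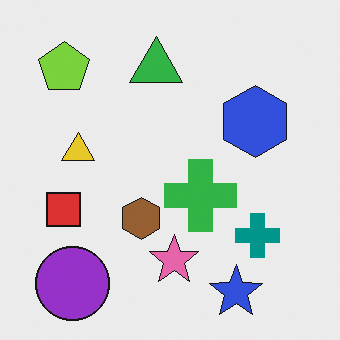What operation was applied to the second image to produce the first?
The first image is the second rotated 90° clockwise.

The purple circle sits in the bottom-left of the second image and the top-left of the first — consistent with a whole-image 90° clockwise rotation.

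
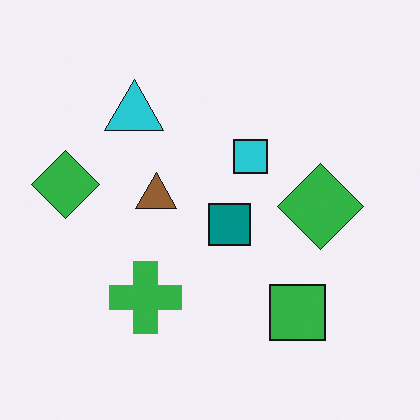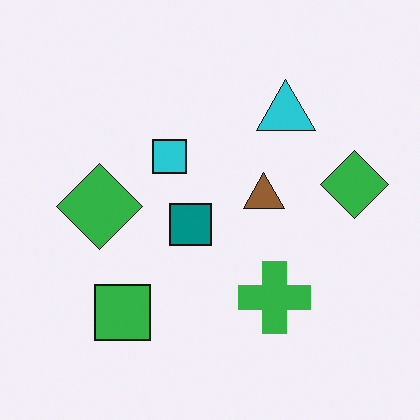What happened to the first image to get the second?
The image was flipped horizontally (left ↔ right).

The green square is in the bottom-right of the first image and the bottom-left of the second — shapes on opposite sides of the vertical midline have swapped in a mirror flip.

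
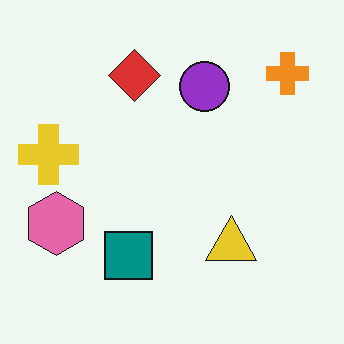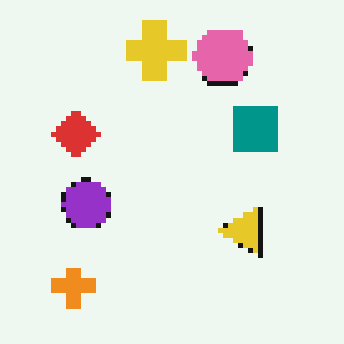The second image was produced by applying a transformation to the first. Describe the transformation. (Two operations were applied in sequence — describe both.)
The image was mildly pixelated, then transposed (reflected across the top-left ↔ bottom-right diagonal).

Shapes are reduced to large square blocks; fine edges and outlines are lost — a downscale-then-upscale (mosaic) effect. Shapes have swapped their row and column positions — what was in the top-right is now in the bottom-left — a diagonal reflection.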